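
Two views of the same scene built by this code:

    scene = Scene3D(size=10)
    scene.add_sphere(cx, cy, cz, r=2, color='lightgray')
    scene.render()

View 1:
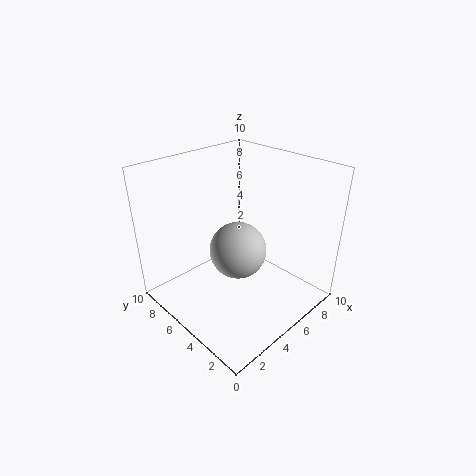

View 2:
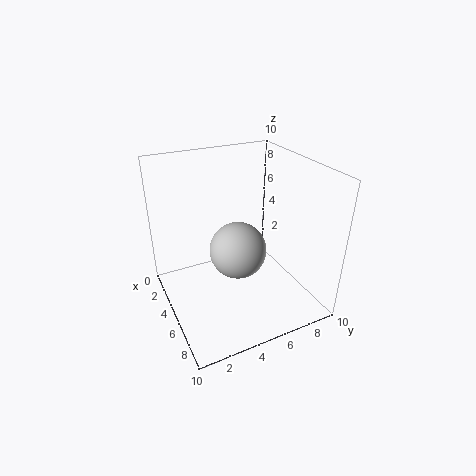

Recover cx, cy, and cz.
cx = 5
cy = 5
cz = 4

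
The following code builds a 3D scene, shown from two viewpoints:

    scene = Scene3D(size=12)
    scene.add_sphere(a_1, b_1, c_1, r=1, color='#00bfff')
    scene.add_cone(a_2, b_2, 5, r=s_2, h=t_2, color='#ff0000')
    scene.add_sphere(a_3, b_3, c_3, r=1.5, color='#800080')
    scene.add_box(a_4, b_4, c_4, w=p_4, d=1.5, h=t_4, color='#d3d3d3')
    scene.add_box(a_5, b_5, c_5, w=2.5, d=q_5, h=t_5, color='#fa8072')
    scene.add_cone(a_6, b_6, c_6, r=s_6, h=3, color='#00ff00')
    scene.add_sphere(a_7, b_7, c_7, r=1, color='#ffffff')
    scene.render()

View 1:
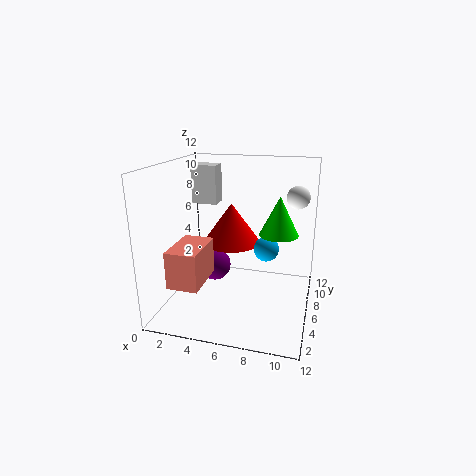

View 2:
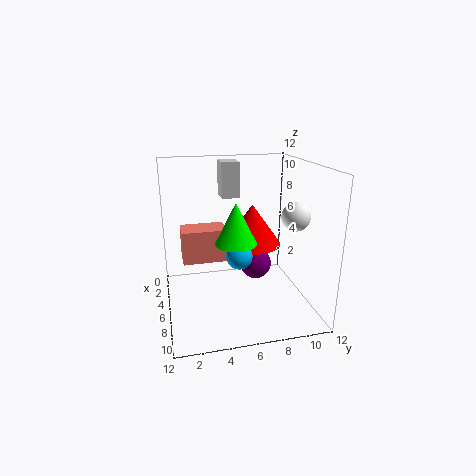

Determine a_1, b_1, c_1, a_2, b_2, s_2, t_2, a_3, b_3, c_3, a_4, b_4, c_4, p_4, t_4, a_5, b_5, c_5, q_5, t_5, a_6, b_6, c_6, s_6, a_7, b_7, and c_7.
a_1 = 8.5, b_1 = 5.5, c_1 = 5.5, a_2 = 5, b_2 = 7.5, s_2 = 2.5, t_2 = 3.5, a_3 = 3, b_3 = 8.5, c_3 = 2, a_4 = 2.5, b_4 = 5, c_4 = 9, p_4 = 2, t_4 = 3, a_5 = 1.5, b_5 = 1.5, c_5 = 3, q_5 = 4, t_5 = 3, a_6 = 9.5, b_6 = 5, c_6 = 7, s_6 = 1.5, a_7 = 10.5, b_7 = 9, c_7 = 9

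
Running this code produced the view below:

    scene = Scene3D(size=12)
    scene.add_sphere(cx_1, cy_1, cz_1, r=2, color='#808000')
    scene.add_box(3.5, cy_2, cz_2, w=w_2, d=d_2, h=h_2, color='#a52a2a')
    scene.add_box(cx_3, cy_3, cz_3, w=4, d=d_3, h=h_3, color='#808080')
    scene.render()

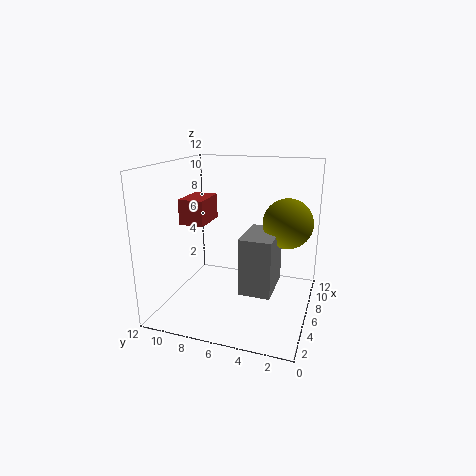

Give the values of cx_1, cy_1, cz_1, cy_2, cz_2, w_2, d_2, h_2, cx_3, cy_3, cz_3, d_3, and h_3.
cx_1 = 6.5; cy_1 = 2; cz_1 = 7.5; cy_2 = 8; cz_2 = 7.5; w_2 = 3; d_2 = 2; h_2 = 2; cx_3 = 3; cy_3 = 2.5; cz_3 = 2.5; d_3 = 2.5; h_3 = 4.5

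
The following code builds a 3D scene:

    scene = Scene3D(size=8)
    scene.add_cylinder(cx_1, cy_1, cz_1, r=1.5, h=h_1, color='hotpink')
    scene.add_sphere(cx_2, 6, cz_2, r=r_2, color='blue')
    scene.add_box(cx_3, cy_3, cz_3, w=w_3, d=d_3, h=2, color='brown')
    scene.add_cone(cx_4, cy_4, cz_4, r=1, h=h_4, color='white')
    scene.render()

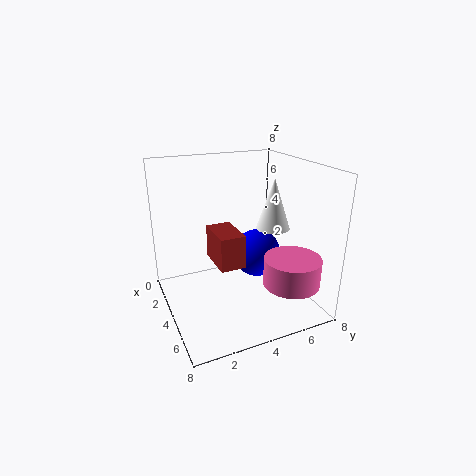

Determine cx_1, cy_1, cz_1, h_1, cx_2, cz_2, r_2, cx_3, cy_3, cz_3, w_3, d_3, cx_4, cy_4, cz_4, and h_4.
cx_1 = 6.5
cy_1 = 6
cz_1 = 2
h_1 = 1.5
cx_2 = 2.5
cz_2 = 2
r_2 = 1.5
cx_3 = 1.5
cy_3 = 3
cz_3 = 2
w_3 = 2.5
d_3 = 1.5
cx_4 = 3.5
cy_4 = 6.5
cz_4 = 4
h_4 = 3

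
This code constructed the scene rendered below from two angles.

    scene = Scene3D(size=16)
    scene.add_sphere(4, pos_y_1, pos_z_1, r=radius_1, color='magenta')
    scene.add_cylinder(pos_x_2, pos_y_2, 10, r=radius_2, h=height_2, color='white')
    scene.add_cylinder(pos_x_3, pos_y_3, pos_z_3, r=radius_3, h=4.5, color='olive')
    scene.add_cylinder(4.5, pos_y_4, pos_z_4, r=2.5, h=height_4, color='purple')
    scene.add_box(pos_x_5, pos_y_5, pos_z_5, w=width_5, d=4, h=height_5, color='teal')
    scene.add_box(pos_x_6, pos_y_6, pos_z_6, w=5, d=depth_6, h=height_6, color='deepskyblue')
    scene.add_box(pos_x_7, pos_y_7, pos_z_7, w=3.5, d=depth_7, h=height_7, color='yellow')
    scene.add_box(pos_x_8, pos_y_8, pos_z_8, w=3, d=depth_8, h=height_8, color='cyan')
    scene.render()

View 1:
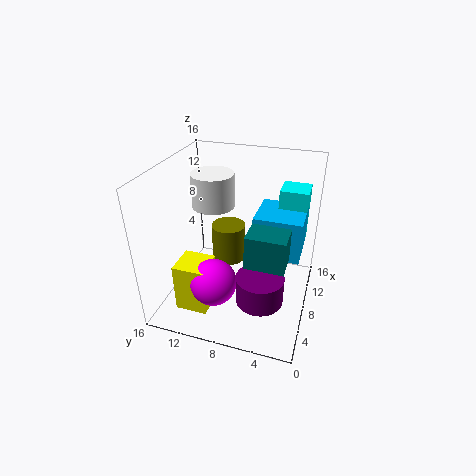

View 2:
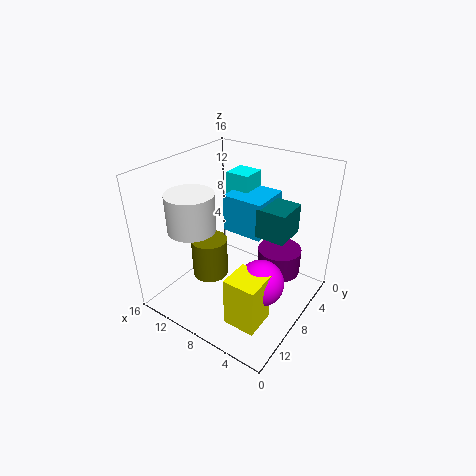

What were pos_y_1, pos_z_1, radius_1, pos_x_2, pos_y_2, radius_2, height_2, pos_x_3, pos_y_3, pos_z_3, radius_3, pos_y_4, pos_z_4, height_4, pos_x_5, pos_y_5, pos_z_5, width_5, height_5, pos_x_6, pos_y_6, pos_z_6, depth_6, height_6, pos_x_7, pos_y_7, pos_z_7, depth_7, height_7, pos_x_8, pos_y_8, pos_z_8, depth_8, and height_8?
pos_y_1 = 9.5; pos_z_1 = 4.5; radius_1 = 2.5; pos_x_2 = 11; pos_y_2 = 12; radius_2 = 2.5; height_2 = 4; pos_x_3 = 10.5; pos_y_3 = 10; pos_z_3 = 3.5; radius_3 = 2; pos_y_4 = 4.5; pos_z_4 = 3; height_4 = 3; pos_x_5 = 3.5; pos_y_5 = 2; pos_z_5 = 7.5; width_5 = 3.5; height_5 = 3.5; pos_x_6 = 6.5; pos_y_6 = 1; pos_z_6 = 7; depth_6 = 5; height_6 = 4.5; pos_x_7 = 2.5; pos_y_7 = 10; pos_z_7 = 1; depth_7 = 3.5; height_7 = 5.5; pos_x_8 = 9.5; pos_y_8 = 1; pos_z_8 = 7; depth_8 = 3; height_8 = 6.5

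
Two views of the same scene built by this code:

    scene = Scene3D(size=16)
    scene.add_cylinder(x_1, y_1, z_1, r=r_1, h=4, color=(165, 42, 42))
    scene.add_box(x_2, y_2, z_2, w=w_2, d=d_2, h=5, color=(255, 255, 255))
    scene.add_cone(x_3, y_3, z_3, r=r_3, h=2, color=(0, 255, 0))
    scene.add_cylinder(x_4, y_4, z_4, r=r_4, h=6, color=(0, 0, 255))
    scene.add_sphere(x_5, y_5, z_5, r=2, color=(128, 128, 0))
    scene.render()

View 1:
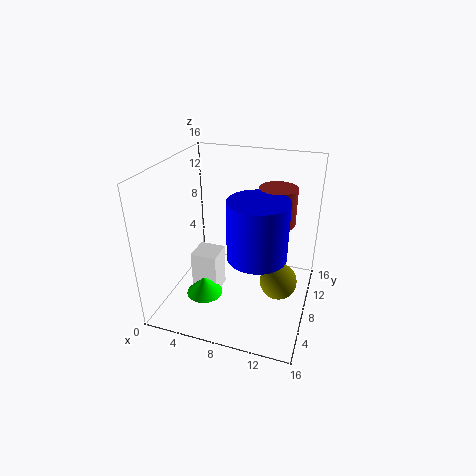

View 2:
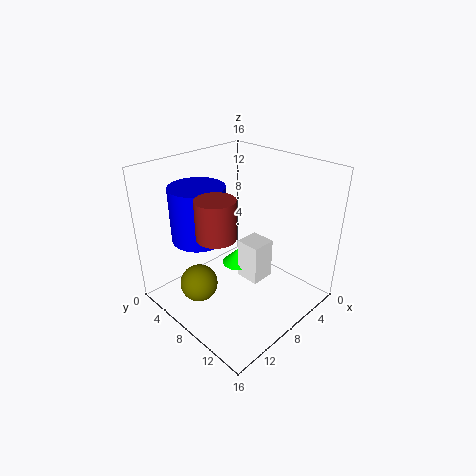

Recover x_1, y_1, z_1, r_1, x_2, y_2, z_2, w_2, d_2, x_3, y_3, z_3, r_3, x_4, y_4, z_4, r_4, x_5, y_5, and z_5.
x_1 = 12; y_1 = 9; z_1 = 10; r_1 = 2; x_2 = 3; y_2 = 6; z_2 = 1; w_2 = 3; d_2 = 3; x_3 = 5; y_3 = 5; z_3 = 2; r_3 = 2; x_4 = 11; y_4 = 5; z_4 = 8; r_4 = 3; x_5 = 13; y_5 = 7; z_5 = 4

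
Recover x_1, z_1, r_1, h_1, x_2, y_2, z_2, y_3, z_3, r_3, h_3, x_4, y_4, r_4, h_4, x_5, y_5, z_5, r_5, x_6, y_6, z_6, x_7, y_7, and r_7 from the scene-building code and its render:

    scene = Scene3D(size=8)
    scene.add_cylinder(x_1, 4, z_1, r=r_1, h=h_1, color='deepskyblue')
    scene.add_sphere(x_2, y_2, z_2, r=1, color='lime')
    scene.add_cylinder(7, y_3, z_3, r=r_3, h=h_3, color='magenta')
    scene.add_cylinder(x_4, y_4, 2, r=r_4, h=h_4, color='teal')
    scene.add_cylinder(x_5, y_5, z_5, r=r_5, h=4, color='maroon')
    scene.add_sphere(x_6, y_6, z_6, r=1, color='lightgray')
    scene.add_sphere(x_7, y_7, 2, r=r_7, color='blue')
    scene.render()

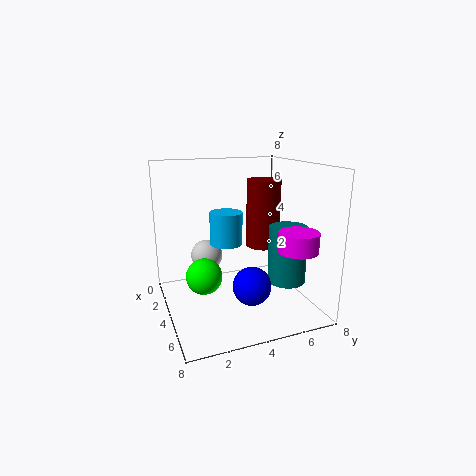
x_1 = 2; z_1 = 3; r_1 = 1; h_1 = 2; x_2 = 4; y_2 = 2; z_2 = 2; y_3 = 6; z_3 = 4; r_3 = 1; h_3 = 1; x_4 = 6; y_4 = 6; r_4 = 1; h_4 = 3; x_5 = 3; y_5 = 6; z_5 = 3; r_5 = 1; x_6 = 1; y_6 = 3; z_6 = 2; x_7 = 6; y_7 = 4; r_7 = 1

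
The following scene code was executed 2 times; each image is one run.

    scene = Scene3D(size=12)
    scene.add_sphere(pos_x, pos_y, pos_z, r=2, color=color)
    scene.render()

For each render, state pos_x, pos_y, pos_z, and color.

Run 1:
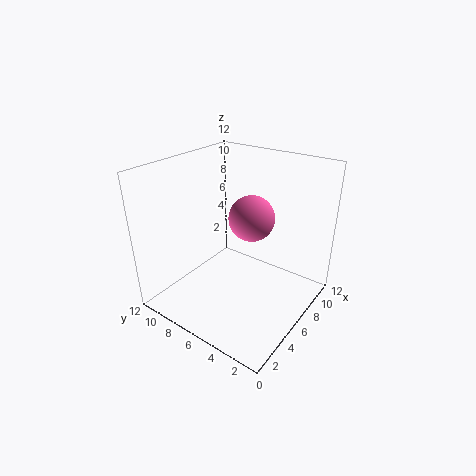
pos_x = 8, pos_y = 6, pos_z = 7, color = 'hotpink'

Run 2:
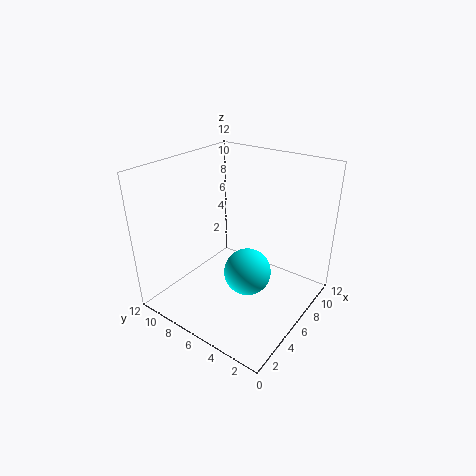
pos_x = 6, pos_y = 5, pos_z = 3, color = 'cyan'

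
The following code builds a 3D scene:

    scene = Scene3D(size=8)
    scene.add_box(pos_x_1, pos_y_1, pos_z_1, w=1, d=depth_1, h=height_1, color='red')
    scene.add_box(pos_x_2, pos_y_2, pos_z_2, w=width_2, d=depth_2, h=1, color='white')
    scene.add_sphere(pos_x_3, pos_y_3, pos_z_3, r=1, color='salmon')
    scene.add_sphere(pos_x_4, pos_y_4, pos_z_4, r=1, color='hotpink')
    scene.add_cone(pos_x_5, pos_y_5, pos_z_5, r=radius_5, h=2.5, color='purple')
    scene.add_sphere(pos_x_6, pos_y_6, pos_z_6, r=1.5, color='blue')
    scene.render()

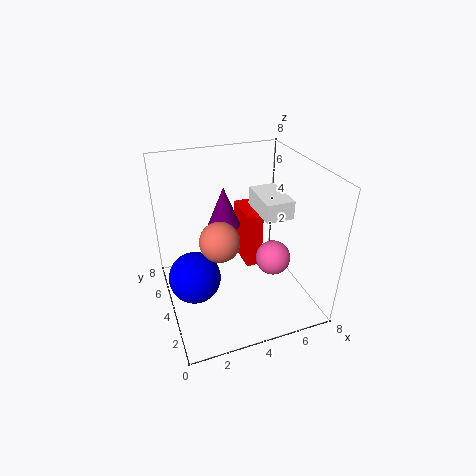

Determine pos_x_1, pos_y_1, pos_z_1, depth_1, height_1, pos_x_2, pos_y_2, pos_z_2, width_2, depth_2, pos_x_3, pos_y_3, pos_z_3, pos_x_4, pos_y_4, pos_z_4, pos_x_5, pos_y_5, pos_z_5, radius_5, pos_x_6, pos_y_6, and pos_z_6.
pos_x_1 = 5, pos_y_1 = 5, pos_z_1 = 1, depth_1 = 2.5, height_1 = 3.5, pos_x_2 = 5, pos_y_2 = 2.5, pos_z_2 = 5.5, width_2 = 1.5, depth_2 = 2.5, pos_x_3 = 2.5, pos_y_3 = 2.5, pos_z_3 = 5, pos_x_4 = 6, pos_y_4 = 3.5, pos_z_4 = 2.5, pos_x_5 = 4, pos_y_5 = 6.5, pos_z_5 = 3.5, radius_5 = 1, pos_x_6 = 1.5, pos_y_6 = 4.5, pos_z_6 = 1.5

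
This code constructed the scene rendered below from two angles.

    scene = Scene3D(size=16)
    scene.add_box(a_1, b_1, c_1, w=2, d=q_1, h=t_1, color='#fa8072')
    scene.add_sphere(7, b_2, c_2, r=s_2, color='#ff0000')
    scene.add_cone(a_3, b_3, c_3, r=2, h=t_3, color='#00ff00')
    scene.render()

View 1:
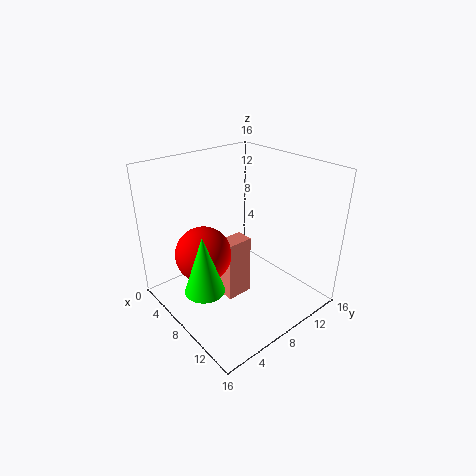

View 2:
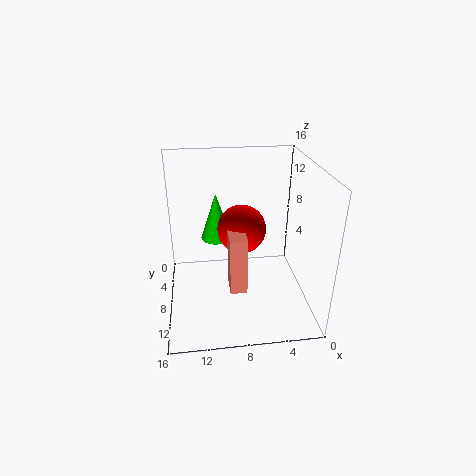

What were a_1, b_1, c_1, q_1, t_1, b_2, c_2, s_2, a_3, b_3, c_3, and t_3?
a_1 = 7, b_1 = 6, c_1 = 1, q_1 = 3, t_1 = 7, b_2 = 4, c_2 = 7, s_2 = 3, a_3 = 10, b_3 = 2, c_3 = 5, t_3 = 6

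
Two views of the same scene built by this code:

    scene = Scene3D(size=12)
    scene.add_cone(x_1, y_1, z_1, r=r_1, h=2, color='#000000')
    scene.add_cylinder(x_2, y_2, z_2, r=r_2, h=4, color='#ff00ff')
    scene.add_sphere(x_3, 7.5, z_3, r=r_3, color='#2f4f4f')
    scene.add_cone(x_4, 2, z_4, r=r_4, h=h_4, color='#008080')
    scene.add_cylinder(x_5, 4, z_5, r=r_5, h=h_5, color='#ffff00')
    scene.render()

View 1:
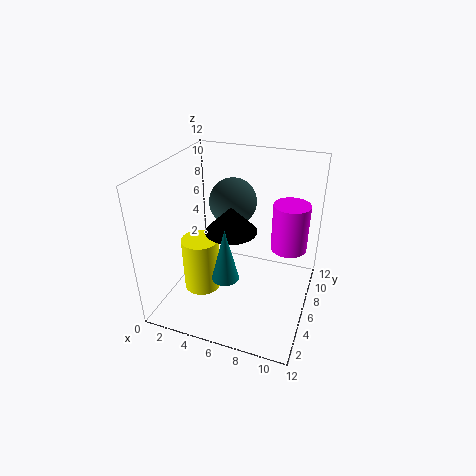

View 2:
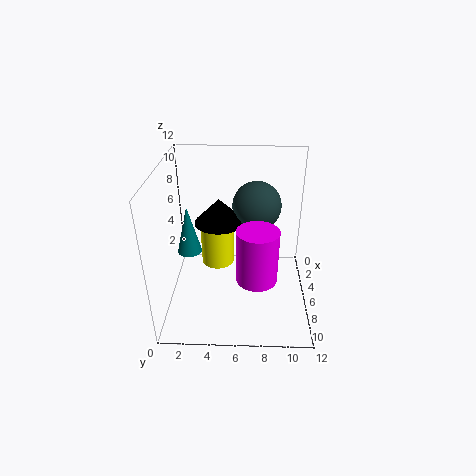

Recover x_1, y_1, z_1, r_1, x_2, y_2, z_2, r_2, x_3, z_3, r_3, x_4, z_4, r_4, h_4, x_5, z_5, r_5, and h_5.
x_1 = 6, y_1 = 4.5, z_1 = 7.5, r_1 = 2, x_2 = 10, y_2 = 7.5, z_2 = 5, r_2 = 1.5, x_3 = 5, z_3 = 8.5, r_3 = 2, x_4 = 6.5, z_4 = 5, r_4 = 1, h_4 = 4, x_5 = 3.5, z_5 = 2, r_5 = 1.5, h_5 = 4.5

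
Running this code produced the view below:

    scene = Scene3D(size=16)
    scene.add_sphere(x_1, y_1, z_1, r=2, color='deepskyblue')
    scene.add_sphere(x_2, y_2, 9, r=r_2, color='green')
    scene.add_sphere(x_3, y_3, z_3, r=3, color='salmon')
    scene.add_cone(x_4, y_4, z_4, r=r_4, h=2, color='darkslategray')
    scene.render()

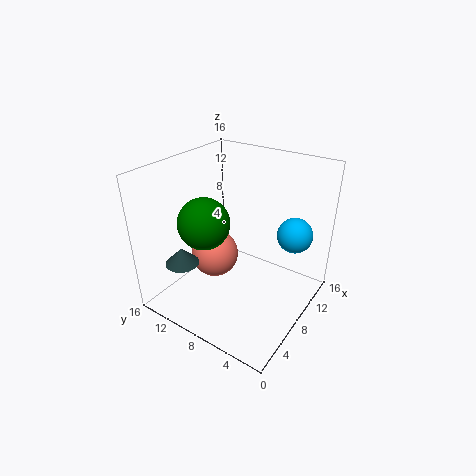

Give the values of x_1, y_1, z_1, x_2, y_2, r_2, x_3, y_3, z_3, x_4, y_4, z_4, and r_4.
x_1 = 12, y_1 = 3, z_1 = 8, x_2 = 7, y_2 = 12, r_2 = 3, x_3 = 10, y_3 = 13, z_3 = 3, x_4 = 5, y_4 = 14, z_4 = 4, r_4 = 2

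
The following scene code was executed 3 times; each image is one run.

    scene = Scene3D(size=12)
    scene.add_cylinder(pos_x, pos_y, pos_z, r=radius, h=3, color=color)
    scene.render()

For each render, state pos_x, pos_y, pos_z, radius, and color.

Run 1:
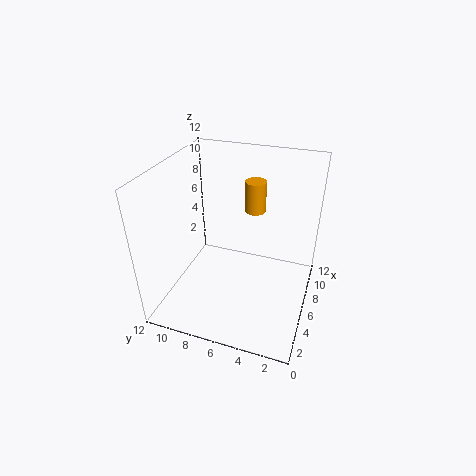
pos_x = 11; pos_y = 6; pos_z = 6; radius = 1; color = 'orange'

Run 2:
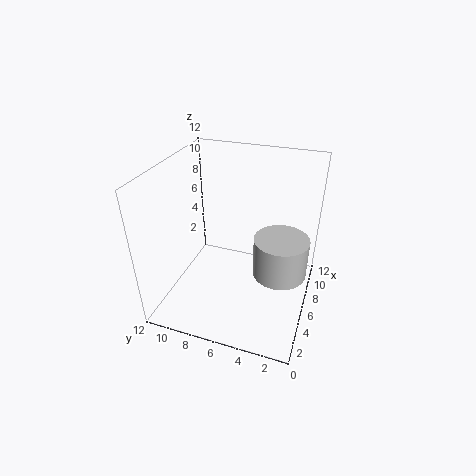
pos_x = 4; pos_y = 2; pos_z = 5; radius = 2; color = 'lightgray'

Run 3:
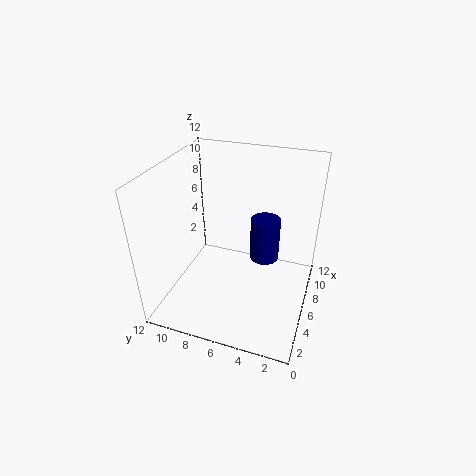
pos_x = 3; pos_y = 3; pos_z = 7; radius = 1; color = 'navy'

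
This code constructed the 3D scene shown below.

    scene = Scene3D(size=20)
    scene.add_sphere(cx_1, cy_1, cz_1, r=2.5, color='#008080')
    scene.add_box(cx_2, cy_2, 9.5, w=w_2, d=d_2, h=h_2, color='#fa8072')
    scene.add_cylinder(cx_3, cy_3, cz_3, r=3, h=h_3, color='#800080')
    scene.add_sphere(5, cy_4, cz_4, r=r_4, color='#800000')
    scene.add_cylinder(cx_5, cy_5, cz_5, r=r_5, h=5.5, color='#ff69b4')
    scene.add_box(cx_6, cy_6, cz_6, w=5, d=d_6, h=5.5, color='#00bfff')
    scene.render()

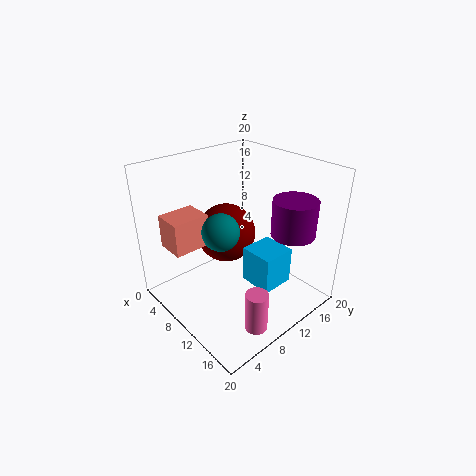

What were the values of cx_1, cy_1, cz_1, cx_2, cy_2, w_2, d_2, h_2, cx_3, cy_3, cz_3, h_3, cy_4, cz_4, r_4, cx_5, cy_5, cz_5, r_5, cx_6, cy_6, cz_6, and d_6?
cx_1 = 10; cy_1 = 7; cz_1 = 12; cx_2 = 4; cy_2 = 1.5; w_2 = 4; d_2 = 5; h_2 = 4.5; cx_3 = 15.5; cy_3 = 15; cz_3 = 11; h_3 = 5; cy_4 = 12; cz_4 = 8; r_4 = 4.5; cx_5 = 17; cy_5 = 7; cz_5 = 0.5; r_5 = 1.5; cx_6 = 9.5; cy_6 = 11.5; cz_6 = 2; d_6 = 5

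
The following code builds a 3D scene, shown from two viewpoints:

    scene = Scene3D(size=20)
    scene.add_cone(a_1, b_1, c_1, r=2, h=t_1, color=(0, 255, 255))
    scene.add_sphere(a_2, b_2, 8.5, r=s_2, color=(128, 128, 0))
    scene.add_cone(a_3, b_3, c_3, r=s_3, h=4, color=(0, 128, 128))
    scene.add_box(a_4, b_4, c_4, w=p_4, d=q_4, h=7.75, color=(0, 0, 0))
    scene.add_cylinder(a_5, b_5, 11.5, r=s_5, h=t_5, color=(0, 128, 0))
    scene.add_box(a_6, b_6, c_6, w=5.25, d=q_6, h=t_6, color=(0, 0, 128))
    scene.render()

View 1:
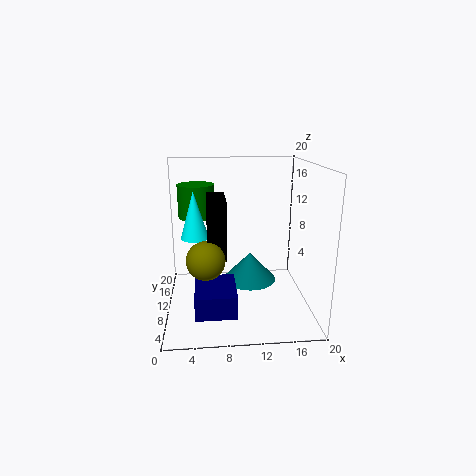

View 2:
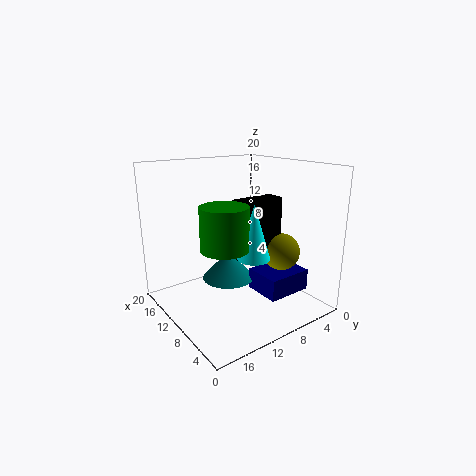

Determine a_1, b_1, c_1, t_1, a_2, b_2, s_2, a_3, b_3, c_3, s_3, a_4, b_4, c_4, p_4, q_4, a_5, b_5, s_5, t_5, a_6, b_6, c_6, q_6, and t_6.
a_1 = 4; b_1 = 12; c_1 = 9.5; t_1 = 6.75; a_2 = 5.5; b_2 = 6; s_2 = 2.5; a_3 = 11.75; b_3 = 10.5; c_3 = 3.5; s_3 = 3.75; a_4 = 5.75; b_4 = 6; c_4 = 8.25; p_4 = 2.5; q_4 = 6.25; a_5 = 4.25; b_5 = 16; s_5 = 2.75; t_5 = 5; a_6 = 4; b_6 = 2; c_6 = 2.25; q_6 = 6.5; t_6 = 3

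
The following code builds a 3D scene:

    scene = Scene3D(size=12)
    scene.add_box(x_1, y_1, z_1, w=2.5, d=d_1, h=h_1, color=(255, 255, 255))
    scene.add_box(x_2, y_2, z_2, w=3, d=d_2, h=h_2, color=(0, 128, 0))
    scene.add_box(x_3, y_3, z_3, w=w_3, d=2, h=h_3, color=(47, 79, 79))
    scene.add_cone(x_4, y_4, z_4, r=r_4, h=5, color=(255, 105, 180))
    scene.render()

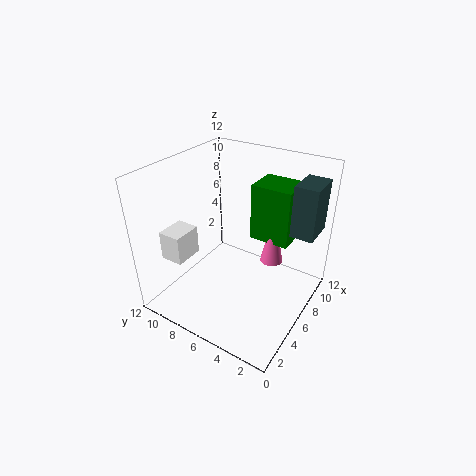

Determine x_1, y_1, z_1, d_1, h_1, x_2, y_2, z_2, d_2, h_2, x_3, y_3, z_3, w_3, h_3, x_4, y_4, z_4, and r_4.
x_1 = 2.5; y_1 = 9.5; z_1 = 4; d_1 = 2; h_1 = 2.5; x_2 = 8; y_2 = 2.5; z_2 = 5; d_2 = 3.5; h_2 = 5; x_3 = 8.5; y_3 = 0.5; z_3 = 6; w_3 = 3; h_3 = 4.5; x_4 = 8.5; y_4 = 4; z_4 = 3; r_4 = 1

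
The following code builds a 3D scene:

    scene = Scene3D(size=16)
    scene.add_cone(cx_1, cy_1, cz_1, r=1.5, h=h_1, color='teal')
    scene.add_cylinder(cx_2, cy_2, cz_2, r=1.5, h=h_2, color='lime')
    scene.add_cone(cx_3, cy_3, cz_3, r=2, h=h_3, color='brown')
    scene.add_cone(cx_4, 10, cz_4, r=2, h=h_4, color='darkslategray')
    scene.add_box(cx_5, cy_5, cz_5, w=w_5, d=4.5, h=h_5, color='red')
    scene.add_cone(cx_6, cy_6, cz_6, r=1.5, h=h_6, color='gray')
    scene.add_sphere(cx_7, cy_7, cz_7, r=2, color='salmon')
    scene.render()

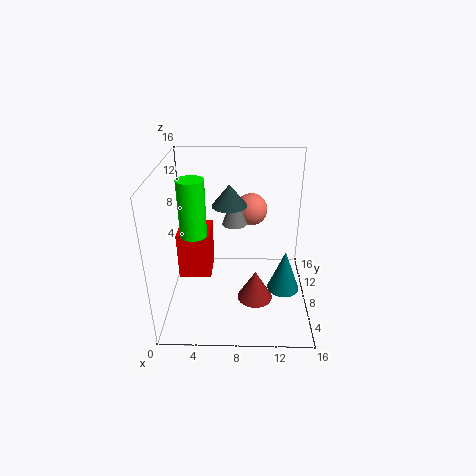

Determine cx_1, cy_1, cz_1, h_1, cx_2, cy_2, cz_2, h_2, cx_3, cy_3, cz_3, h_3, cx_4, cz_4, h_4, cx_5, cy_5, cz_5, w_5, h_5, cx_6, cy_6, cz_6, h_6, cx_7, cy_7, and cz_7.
cx_1 = 12.5, cy_1 = 2, cz_1 = 6, h_1 = 4, cx_2 = 3, cy_2 = 8.5, cz_2 = 8, h_2 = 6.5, cx_3 = 10, cy_3 = 6.5, cz_3 = 1, h_3 = 3.5, cx_4 = 7, cz_4 = 11, h_4 = 2.5, cx_5 = 0.5, cy_5 = 10, cz_5 = 1, w_5 = 4, h_5 = 6, cx_6 = 7.5, cy_6 = 11.5, cz_6 = 8, h_6 = 4, cx_7 = 9.5, cy_7 = 13.5, cz_7 = 9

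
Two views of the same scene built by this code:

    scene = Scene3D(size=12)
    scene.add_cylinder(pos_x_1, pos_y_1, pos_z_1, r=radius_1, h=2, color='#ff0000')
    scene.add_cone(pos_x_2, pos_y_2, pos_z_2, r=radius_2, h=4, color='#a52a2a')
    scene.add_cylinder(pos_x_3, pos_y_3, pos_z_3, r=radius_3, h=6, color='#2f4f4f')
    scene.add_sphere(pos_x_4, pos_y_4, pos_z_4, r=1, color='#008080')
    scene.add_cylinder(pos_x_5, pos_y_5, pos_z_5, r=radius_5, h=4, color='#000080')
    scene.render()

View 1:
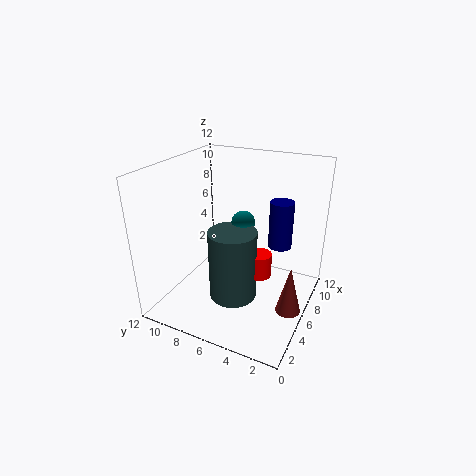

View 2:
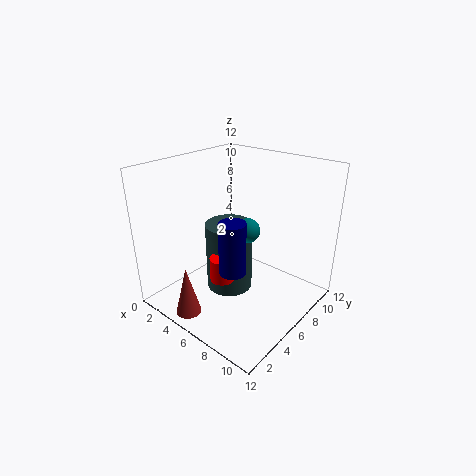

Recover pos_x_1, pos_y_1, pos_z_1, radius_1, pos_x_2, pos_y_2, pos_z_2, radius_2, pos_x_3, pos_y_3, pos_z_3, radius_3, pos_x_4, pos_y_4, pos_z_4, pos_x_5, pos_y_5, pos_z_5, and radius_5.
pos_x_1 = 6, pos_y_1 = 4, pos_z_1 = 3, radius_1 = 1, pos_x_2 = 5, pos_y_2 = 1, pos_z_2 = 1, radius_2 = 1, pos_x_3 = 5, pos_y_3 = 6, pos_z_3 = 1, radius_3 = 2, pos_x_4 = 7, pos_y_4 = 6, pos_z_4 = 7, pos_x_5 = 8, pos_y_5 = 3, pos_z_5 = 5, radius_5 = 1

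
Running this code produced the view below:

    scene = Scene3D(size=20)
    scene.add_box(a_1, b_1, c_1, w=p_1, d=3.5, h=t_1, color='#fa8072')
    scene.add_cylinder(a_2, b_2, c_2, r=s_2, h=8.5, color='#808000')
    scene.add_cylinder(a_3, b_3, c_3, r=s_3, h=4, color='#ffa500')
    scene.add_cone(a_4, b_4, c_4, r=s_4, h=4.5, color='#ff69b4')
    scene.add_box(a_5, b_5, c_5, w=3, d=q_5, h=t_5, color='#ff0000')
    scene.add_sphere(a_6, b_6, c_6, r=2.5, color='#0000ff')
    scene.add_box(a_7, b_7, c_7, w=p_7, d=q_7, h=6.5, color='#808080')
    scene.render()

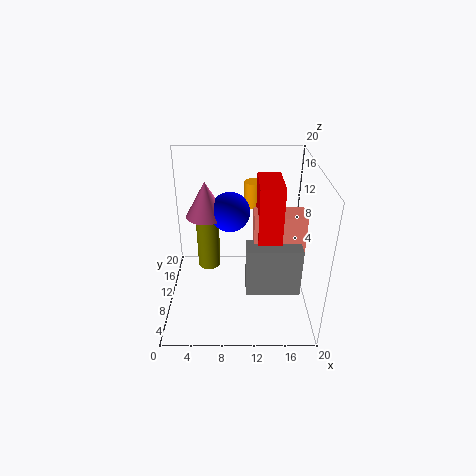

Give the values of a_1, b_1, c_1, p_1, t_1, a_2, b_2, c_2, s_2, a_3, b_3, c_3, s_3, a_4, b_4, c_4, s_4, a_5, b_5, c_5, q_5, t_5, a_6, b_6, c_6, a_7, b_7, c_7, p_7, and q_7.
a_1 = 12
b_1 = 6
c_1 = 10
p_1 = 6.5
t_1 = 5
a_2 = 6
b_2 = 9
c_2 = 6.5
s_2 = 1.5
a_3 = 12.5
b_3 = 18.5
c_3 = 11
s_3 = 1.5
a_4 = 6
b_4 = 8
c_4 = 14.5
s_4 = 2.5
a_5 = 12.5
b_5 = 5.5
c_5 = 11
q_5 = 6
t_5 = 8
a_6 = 9
b_6 = 8
c_6 = 15
a_7 = 11
b_7 = 4
c_7 = 5
p_7 = 7
q_7 = 3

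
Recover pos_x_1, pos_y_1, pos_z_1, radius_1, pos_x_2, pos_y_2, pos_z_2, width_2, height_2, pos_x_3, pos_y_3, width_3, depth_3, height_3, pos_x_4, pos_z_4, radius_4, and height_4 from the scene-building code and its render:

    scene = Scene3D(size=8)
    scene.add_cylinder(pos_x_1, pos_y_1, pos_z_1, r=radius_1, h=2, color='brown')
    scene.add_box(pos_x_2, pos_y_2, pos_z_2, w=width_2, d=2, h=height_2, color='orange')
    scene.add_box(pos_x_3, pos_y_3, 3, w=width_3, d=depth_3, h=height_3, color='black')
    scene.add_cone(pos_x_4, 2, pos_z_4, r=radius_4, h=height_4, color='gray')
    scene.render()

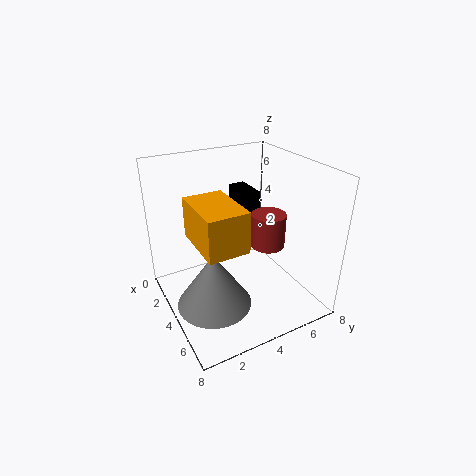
pos_x_1 = 4; pos_y_1 = 6; pos_z_1 = 3; radius_1 = 1; pos_x_2 = 4; pos_y_2 = 1; pos_z_2 = 5; width_2 = 3; height_2 = 2; pos_x_3 = 1; pos_y_3 = 5; width_3 = 2; depth_3 = 1; height_3 = 3; pos_x_4 = 5; pos_z_4 = 1; radius_4 = 2; height_4 = 3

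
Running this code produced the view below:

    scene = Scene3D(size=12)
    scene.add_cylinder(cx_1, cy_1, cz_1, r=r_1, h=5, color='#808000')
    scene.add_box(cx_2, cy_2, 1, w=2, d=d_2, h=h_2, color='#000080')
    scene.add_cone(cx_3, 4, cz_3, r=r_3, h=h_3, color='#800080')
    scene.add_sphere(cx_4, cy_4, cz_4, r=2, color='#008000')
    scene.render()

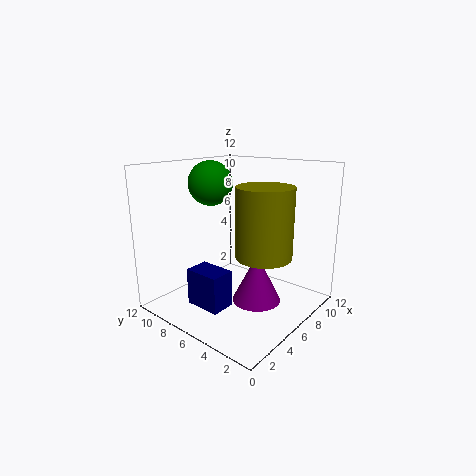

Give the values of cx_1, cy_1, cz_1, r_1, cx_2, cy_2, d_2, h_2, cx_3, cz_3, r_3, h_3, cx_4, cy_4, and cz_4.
cx_1 = 4; cy_1 = 2; cz_1 = 6; r_1 = 2; cx_2 = 2; cy_2 = 5; d_2 = 3; h_2 = 3; cx_3 = 6; cz_3 = 1; r_3 = 2; h_3 = 4; cx_4 = 7; cy_4 = 10; cz_4 = 10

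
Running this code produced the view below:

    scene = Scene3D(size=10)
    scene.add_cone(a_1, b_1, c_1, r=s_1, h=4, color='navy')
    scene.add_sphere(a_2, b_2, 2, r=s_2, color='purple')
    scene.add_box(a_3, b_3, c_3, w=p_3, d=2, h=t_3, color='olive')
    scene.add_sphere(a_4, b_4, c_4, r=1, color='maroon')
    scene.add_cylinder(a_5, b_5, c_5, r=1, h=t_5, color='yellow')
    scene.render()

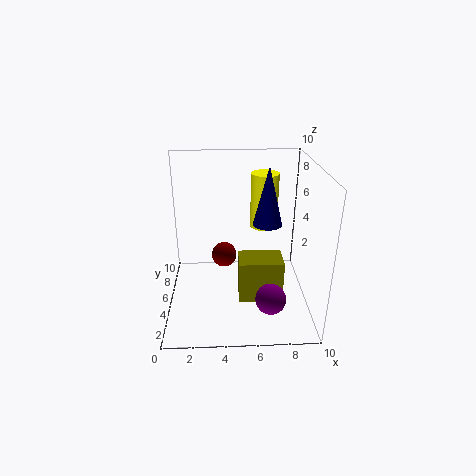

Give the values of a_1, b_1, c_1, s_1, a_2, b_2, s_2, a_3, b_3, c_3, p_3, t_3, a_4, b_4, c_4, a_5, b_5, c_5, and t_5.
a_1 = 7; b_1 = 5; c_1 = 6; s_1 = 1; a_2 = 7; b_2 = 2; s_2 = 1; a_3 = 5; b_3 = 3; c_3 = 1; p_3 = 3; t_3 = 3; a_4 = 4; b_4 = 8; c_4 = 2; a_5 = 7; b_5 = 7; c_5 = 5; t_5 = 4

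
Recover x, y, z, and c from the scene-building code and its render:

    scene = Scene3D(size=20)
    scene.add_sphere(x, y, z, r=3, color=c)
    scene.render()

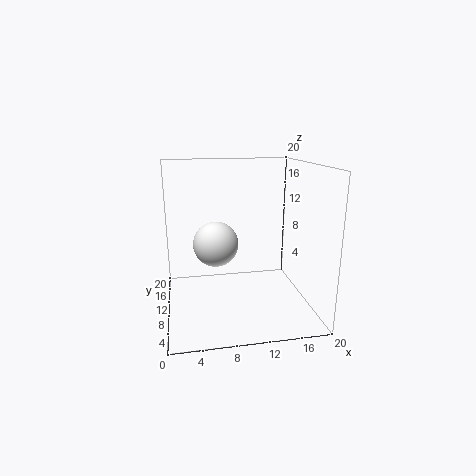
x = 6.75, y = 8.75, z = 9.75, c = 'white'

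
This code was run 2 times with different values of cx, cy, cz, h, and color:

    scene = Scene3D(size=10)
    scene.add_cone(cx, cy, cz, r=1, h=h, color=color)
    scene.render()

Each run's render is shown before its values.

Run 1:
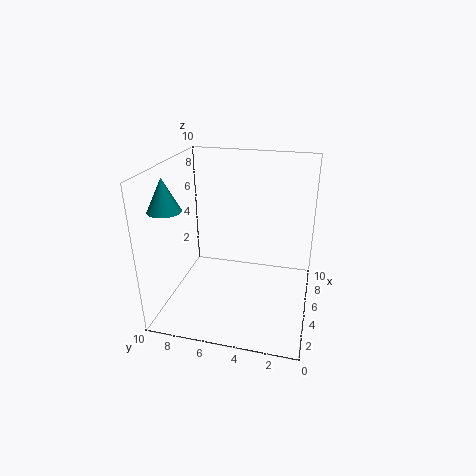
cx = 1.5
cy = 8.5
cz = 8
h = 2
color = 'teal'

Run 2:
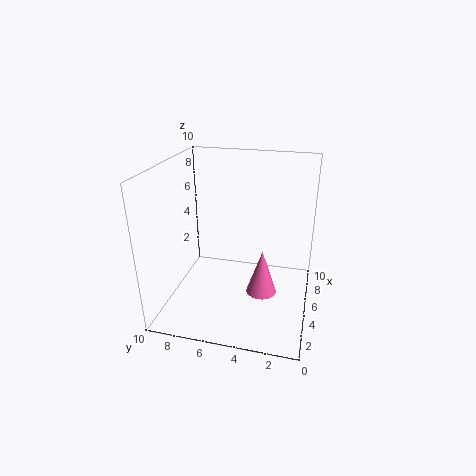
cx = 3.5
cy = 3
cz = 2
h = 3
color = 'hotpink'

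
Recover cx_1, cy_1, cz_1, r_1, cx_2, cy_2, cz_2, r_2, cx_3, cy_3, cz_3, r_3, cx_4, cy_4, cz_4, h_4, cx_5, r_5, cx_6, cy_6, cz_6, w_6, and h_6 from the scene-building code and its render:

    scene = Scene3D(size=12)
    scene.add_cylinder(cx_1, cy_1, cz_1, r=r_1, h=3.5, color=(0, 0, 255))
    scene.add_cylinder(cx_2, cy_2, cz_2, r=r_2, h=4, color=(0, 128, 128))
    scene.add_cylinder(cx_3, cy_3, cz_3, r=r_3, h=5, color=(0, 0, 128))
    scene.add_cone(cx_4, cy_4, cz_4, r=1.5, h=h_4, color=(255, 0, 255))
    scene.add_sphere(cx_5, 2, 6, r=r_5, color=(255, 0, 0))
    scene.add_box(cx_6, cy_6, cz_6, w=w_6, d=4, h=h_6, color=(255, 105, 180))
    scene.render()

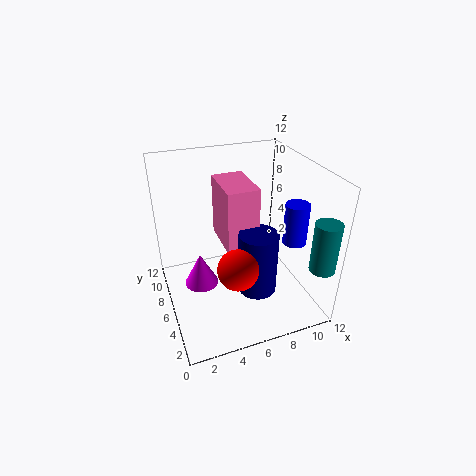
cx_1 = 10.5, cy_1 = 4.5, cz_1 = 5.5, r_1 = 1, cx_2 = 11, cy_2 = 1, cz_2 = 5, r_2 = 1, cx_3 = 6.5, cy_3 = 3, cz_3 = 3, r_3 = 1.5, cx_4 = 3, cy_4 = 7.5, cz_4 = 1, h_4 = 3, cx_5 = 4.5, r_5 = 1.5, cx_6 = 4.5, cy_6 = 4, cz_6 = 6, w_6 = 2.5, h_6 = 5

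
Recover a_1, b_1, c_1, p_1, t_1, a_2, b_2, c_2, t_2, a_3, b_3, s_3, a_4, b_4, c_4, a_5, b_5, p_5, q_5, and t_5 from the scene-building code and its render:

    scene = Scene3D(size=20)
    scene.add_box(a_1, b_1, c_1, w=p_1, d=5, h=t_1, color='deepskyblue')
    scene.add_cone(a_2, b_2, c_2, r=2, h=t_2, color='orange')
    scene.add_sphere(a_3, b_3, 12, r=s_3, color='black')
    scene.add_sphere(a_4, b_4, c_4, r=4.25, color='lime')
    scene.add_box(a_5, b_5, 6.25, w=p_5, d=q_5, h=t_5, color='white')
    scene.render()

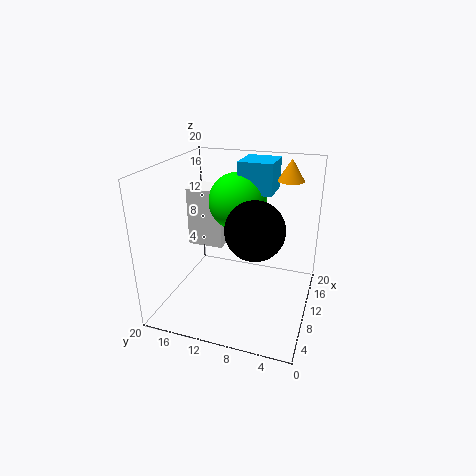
a_1 = 13.25, b_1 = 6.25, c_1 = 15.25, p_1 = 5.5, t_1 = 4.5, a_2 = 17.75, b_2 = 4.5, c_2 = 16.5, t_2 = 3.25, a_3 = 8.75, b_3 = 7.25, s_3 = 4, a_4 = 14.25, b_4 = 11.5, c_4 = 13.75, a_5 = 13, b_5 = 13.75, p_5 = 4.5, q_5 = 5.5, t_5 = 9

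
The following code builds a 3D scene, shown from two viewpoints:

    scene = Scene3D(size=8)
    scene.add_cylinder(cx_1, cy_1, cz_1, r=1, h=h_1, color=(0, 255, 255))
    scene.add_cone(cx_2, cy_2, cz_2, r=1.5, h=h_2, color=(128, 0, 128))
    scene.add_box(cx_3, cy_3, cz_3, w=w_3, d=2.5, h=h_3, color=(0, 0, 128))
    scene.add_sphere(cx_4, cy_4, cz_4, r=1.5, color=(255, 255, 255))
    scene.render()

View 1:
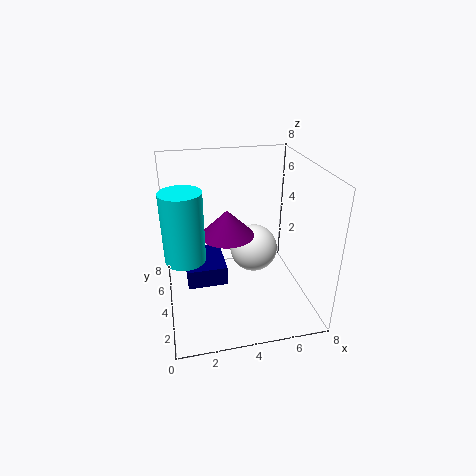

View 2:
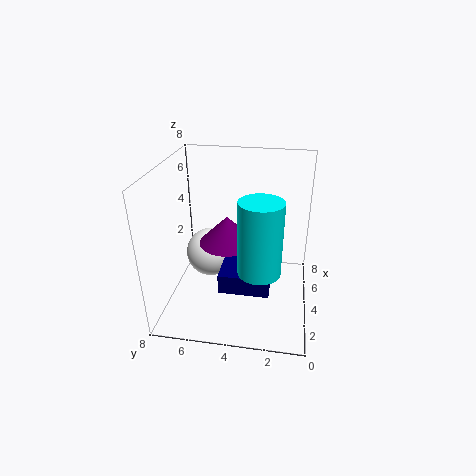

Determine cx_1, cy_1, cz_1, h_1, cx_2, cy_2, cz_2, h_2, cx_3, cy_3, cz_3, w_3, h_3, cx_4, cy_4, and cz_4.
cx_1 = 1
cy_1 = 2.5
cz_1 = 4
h_1 = 3.5
cx_2 = 3.5
cy_2 = 4.5
cz_2 = 4
h_2 = 1.5
cx_3 = 1
cy_3 = 2
cz_3 = 2.5
w_3 = 2
h_3 = 1
cx_4 = 5.5
cy_4 = 6
cz_4 = 2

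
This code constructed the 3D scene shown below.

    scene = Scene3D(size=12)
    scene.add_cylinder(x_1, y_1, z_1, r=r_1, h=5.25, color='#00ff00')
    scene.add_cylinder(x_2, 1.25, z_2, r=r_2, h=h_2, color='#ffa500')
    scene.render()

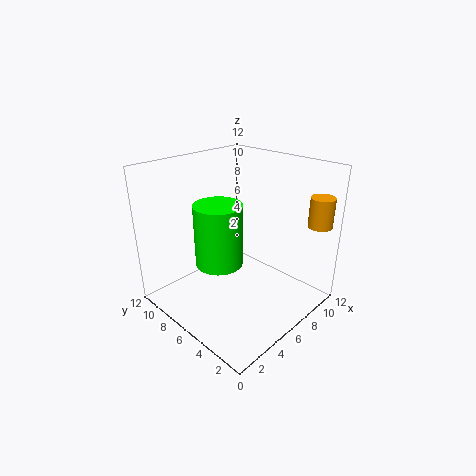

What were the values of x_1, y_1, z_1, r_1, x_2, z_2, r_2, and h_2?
x_1 = 4.75
y_1 = 7
z_1 = 3.75
r_1 = 2
x_2 = 10.75
z_2 = 7
r_2 = 1
h_2 = 2.5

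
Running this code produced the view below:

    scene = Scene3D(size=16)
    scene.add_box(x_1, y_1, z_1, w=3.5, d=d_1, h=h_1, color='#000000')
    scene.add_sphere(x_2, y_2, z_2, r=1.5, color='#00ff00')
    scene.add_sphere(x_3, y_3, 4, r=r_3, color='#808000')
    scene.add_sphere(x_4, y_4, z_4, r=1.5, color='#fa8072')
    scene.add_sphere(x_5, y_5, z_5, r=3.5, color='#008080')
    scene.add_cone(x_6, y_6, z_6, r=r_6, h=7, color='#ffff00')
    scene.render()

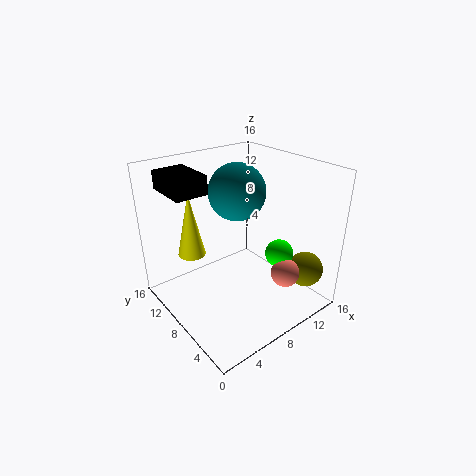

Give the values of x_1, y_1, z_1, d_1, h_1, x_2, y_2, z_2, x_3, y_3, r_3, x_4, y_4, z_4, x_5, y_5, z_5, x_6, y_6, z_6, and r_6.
x_1 = 1.5, y_1 = 9, z_1 = 13.5, d_1 = 5, h_1 = 2, x_2 = 10.5, y_2 = 4, z_2 = 7, x_3 = 14, y_3 = 3, r_3 = 2, x_4 = 10, y_4 = 2.5, z_4 = 5.5, x_5 = 11, y_5 = 12, z_5 = 11.5, x_6 = 3.5, y_6 = 10.5, z_6 = 6.5, r_6 = 1.5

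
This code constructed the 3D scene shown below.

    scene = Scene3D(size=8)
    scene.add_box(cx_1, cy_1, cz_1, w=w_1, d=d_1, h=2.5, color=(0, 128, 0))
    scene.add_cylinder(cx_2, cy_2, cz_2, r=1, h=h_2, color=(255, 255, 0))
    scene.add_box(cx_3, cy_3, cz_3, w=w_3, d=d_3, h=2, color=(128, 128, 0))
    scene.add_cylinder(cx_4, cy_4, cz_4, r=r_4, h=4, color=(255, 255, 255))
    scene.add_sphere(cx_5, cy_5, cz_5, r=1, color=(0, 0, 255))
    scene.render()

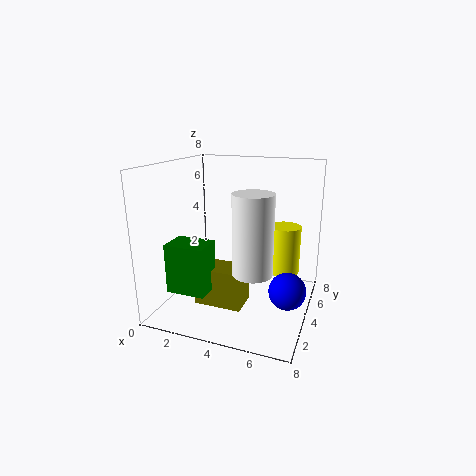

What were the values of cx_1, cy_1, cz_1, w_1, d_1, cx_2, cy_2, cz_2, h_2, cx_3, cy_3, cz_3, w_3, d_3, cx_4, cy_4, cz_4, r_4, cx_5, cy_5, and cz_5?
cx_1 = 1.5; cy_1 = 0.5; cz_1 = 2; w_1 = 2; d_1 = 1.5; cx_2 = 6; cy_2 = 7; cz_2 = 1; h_2 = 3; cx_3 = 2.5; cy_3 = 1.5; cz_3 = 1; w_3 = 2.5; d_3 = 1.5; cx_4 = 5.5; cy_4 = 2; cz_4 = 3; r_4 = 1; cx_5 = 7; cy_5 = 3.5; cz_5 = 1.5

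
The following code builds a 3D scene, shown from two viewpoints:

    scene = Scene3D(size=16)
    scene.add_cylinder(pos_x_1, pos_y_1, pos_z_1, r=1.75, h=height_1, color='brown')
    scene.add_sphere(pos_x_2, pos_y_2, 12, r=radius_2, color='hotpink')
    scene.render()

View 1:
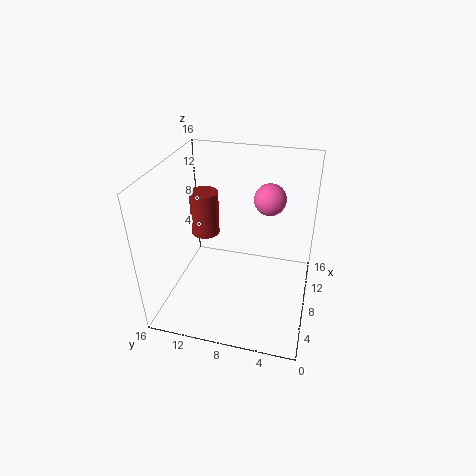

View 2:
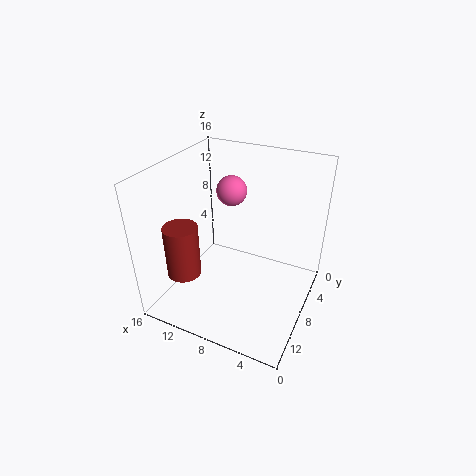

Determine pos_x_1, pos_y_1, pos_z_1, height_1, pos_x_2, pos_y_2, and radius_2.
pos_x_1 = 11.75
pos_y_1 = 13.25
pos_z_1 = 5.75
height_1 = 5.5
pos_x_2 = 10.25
pos_y_2 = 5
radius_2 = 1.75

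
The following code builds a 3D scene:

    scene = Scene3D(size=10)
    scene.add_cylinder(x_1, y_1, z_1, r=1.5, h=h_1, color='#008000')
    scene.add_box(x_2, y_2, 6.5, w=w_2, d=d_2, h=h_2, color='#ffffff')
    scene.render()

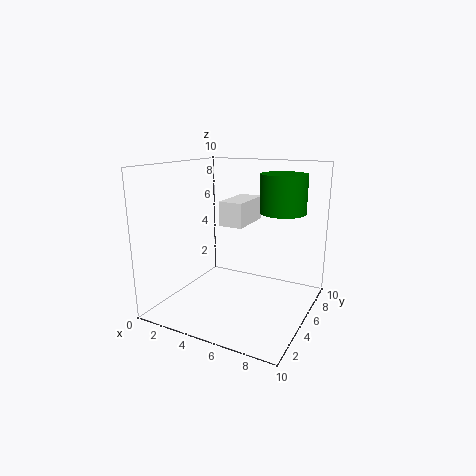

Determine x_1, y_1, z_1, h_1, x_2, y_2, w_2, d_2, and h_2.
x_1 = 8
y_1 = 5.5
z_1 = 7
h_1 = 2.5
x_2 = 5
y_2 = 2.5
w_2 = 1.5
d_2 = 3
h_2 = 1.5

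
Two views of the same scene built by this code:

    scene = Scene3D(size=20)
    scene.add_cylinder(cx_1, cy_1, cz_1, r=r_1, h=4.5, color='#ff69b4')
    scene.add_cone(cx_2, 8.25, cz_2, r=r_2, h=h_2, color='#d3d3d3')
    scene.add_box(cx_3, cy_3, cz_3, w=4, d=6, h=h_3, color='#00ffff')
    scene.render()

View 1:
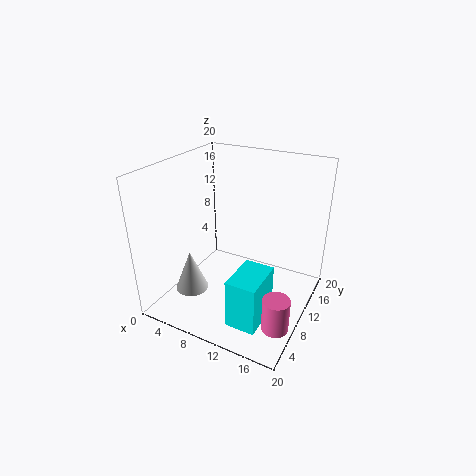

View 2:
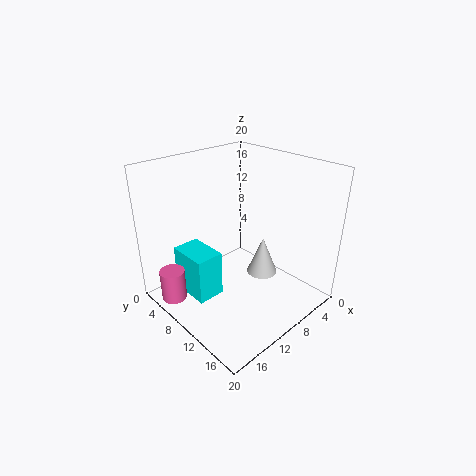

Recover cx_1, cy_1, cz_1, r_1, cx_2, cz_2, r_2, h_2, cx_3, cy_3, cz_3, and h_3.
cx_1 = 18; cy_1 = 5; cz_1 = 1.25; r_1 = 1.75; cx_2 = 2.75; cz_2 = 0.25; r_2 = 2.5; h_2 = 6.25; cx_3 = 12; cy_3 = 2.75; cz_3 = 1; h_3 = 6.75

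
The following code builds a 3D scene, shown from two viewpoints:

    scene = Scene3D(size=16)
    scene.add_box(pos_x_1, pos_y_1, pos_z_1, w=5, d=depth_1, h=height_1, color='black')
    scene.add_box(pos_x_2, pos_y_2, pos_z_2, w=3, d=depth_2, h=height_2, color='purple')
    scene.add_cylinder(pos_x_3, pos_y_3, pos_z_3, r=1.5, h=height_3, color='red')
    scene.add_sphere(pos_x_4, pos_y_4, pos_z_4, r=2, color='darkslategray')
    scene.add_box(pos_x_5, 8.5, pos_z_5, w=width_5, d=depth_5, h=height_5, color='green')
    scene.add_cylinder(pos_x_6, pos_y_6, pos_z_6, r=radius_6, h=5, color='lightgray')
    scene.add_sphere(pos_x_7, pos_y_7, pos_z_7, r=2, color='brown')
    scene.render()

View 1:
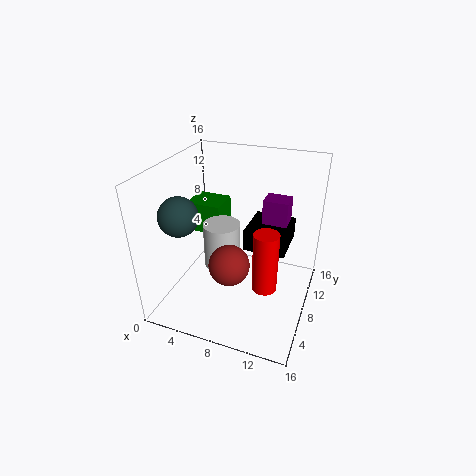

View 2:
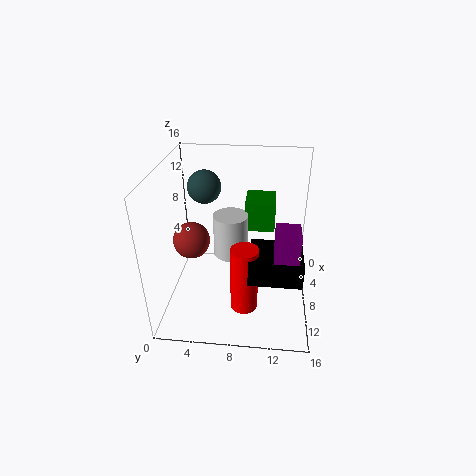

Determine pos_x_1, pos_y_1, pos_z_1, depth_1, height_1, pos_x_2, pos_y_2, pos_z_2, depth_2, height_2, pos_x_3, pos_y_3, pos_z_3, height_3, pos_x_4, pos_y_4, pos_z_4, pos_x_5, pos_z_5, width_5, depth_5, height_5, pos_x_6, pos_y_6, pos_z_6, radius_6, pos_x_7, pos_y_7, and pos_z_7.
pos_x_1 = 8
pos_y_1 = 9.5
pos_z_1 = 5.5
depth_1 = 5.5
height_1 = 2.5
pos_x_2 = 9.5
pos_y_2 = 12
pos_z_2 = 7
depth_2 = 2.5
height_2 = 4
pos_x_3 = 11
pos_y_3 = 9
pos_z_3 = 1
height_3 = 7.5
pos_x_4 = 3.5
pos_y_4 = 3.5
pos_z_4 = 12
pos_x_5 = 1.5
pos_z_5 = 7.5
width_5 = 4
depth_5 = 3.5
height_5 = 3.5
pos_x_6 = 6.5
pos_y_6 = 7
pos_z_6 = 5
radius_6 = 2
pos_x_7 = 9
pos_y_7 = 3
pos_z_7 = 8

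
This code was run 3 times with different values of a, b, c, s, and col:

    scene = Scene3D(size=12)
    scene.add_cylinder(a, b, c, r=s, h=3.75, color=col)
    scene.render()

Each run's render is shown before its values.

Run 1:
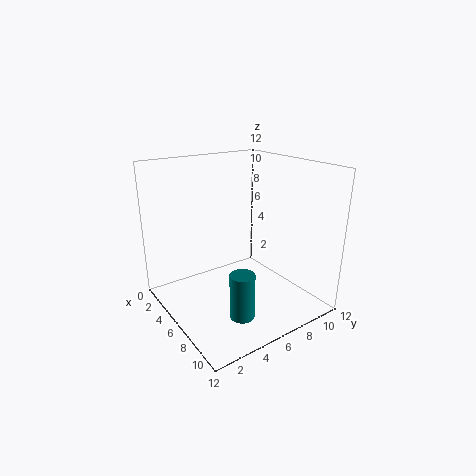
a = 8.75; b = 4.5; c = 0.5; s = 1; col = 'teal'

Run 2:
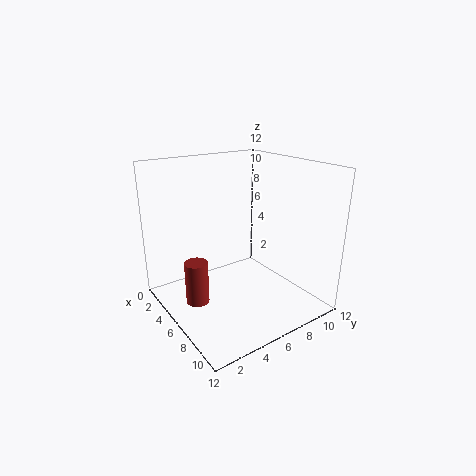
a = 4.5; b = 2.75; c = 0.25; s = 1; col = 'brown'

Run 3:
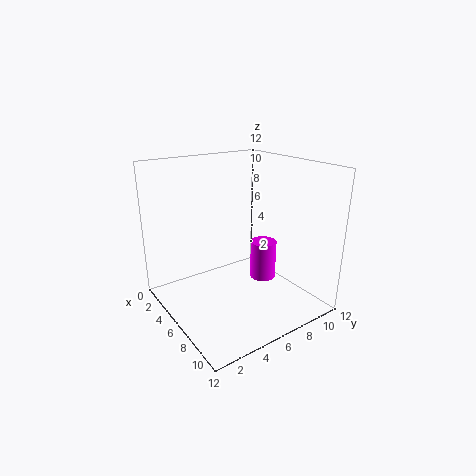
a = 4.25; b = 10.25; c = 0.25; s = 1.25; col = 'magenta'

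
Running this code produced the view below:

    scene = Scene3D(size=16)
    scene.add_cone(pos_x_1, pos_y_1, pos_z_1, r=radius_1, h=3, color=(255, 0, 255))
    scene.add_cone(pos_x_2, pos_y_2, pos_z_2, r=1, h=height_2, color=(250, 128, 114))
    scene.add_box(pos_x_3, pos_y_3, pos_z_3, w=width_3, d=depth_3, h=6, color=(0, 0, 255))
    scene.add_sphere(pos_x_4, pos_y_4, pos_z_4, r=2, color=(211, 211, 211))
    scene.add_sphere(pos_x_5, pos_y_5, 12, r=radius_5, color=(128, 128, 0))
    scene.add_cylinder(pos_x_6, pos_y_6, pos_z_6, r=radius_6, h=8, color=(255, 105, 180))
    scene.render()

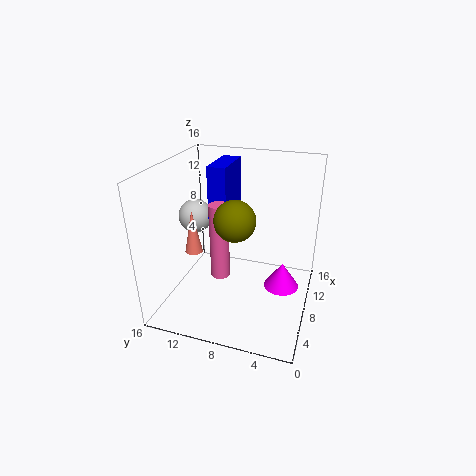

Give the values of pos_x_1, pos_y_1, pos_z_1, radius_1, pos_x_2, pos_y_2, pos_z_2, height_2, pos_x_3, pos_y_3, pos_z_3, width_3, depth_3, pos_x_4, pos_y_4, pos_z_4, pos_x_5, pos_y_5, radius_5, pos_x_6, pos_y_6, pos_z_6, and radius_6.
pos_x_1 = 9
pos_y_1 = 3
pos_z_1 = 2
radius_1 = 2
pos_x_2 = 7
pos_y_2 = 13
pos_z_2 = 6
height_2 = 5
pos_x_3 = 7
pos_y_3 = 9
pos_z_3 = 10
width_3 = 5
depth_3 = 2
pos_x_4 = 10
pos_y_4 = 14
pos_z_4 = 9
pos_x_5 = 4
pos_y_5 = 7
radius_5 = 2
pos_x_6 = 5
pos_y_6 = 9
pos_z_6 = 5
radius_6 = 1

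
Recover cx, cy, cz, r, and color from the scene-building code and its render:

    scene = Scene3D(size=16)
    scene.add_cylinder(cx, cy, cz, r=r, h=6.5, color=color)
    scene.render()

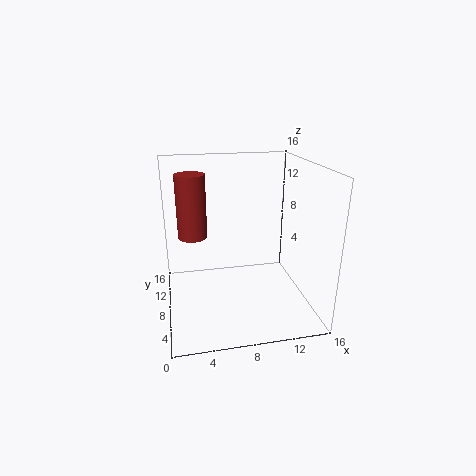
cx = 3, cy = 7, cz = 9, r = 1.5, color = 'brown'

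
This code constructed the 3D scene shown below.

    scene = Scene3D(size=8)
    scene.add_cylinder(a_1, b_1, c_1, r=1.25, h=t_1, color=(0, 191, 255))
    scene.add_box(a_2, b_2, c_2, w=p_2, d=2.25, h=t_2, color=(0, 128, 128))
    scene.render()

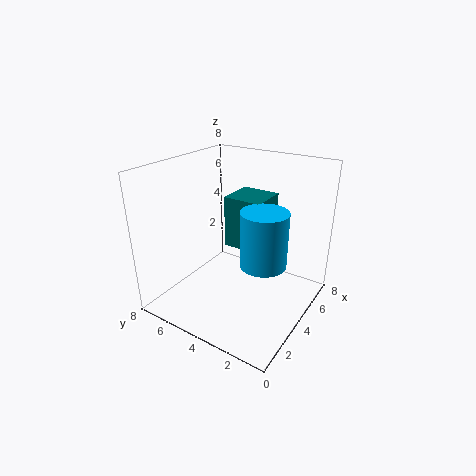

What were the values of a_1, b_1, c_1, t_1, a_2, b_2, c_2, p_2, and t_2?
a_1 = 3.75, b_1 = 2.25, c_1 = 3, t_1 = 3, a_2 = 4.5, b_2 = 3, c_2 = 3, p_2 = 2.25, t_2 = 3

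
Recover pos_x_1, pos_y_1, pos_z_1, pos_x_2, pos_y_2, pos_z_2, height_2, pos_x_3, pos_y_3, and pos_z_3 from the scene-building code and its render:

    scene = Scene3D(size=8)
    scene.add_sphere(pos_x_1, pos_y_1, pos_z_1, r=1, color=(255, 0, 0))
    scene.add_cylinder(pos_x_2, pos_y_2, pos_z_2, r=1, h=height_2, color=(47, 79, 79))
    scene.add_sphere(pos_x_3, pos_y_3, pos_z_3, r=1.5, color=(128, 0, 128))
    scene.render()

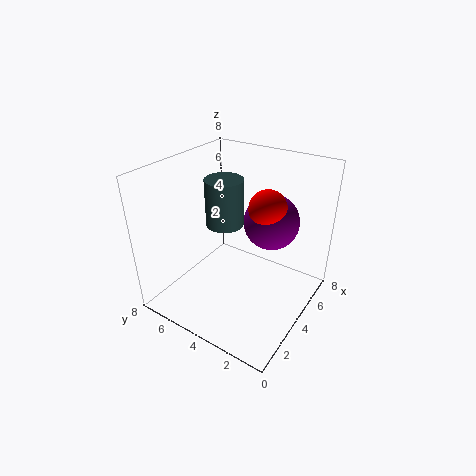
pos_x_1 = 4.5, pos_y_1 = 2.5, pos_z_1 = 6, pos_x_2 = 3.5, pos_y_2 = 4.5, pos_z_2 = 5, height_2 = 2.5, pos_x_3 = 5, pos_y_3 = 2.5, pos_z_3 = 5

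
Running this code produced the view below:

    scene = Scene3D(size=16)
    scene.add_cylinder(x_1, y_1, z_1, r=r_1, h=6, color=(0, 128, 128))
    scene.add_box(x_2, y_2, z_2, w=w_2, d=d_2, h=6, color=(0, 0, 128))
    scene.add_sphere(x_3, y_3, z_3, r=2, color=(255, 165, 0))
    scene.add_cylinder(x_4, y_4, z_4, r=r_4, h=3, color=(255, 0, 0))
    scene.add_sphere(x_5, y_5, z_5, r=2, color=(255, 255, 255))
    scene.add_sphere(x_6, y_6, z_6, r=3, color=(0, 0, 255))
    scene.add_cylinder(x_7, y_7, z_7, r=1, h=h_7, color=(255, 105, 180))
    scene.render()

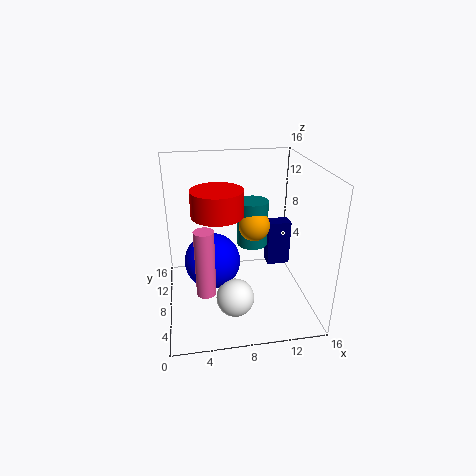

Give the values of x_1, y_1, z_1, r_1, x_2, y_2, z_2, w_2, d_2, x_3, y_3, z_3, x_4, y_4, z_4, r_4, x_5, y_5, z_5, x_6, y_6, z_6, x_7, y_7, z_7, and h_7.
x_1 = 11
y_1 = 14
z_1 = 4
r_1 = 2
x_2 = 13
y_2 = 13
z_2 = 1
w_2 = 3
d_2 = 2
x_3 = 11
y_3 = 13
z_3 = 7
x_4 = 6
y_4 = 10
z_4 = 10
r_4 = 3
x_5 = 7
y_5 = 4
z_5 = 3
x_6 = 5
y_6 = 7
z_6 = 6
x_7 = 4
y_7 = 4
z_7 = 4
h_7 = 7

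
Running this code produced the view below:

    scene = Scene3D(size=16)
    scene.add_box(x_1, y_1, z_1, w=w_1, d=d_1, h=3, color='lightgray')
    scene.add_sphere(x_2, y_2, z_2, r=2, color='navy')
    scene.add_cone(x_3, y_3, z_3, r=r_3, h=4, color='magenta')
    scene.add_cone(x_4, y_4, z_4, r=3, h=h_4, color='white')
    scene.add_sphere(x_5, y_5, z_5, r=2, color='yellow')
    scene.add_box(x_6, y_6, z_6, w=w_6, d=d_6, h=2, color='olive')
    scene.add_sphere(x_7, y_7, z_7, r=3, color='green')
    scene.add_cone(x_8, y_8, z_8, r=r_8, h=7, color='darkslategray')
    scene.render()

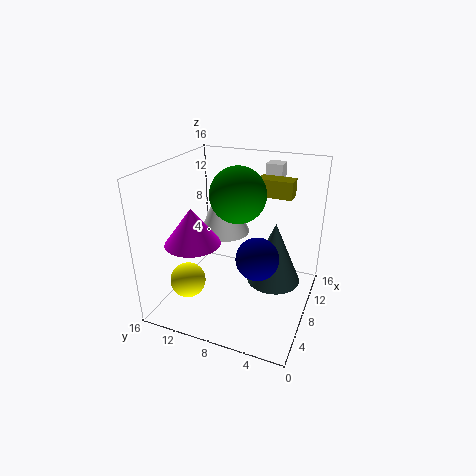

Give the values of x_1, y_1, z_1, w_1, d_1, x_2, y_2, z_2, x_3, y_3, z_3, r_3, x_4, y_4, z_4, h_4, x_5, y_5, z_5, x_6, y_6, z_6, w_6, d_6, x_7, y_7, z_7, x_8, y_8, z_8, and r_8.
x_1 = 14, y_1 = 5, z_1 = 12, w_1 = 2, d_1 = 2, x_2 = 3, y_2 = 4, z_2 = 9, x_3 = 5, y_3 = 12, z_3 = 8, r_3 = 3, x_4 = 11, y_4 = 11, z_4 = 7, h_4 = 7, x_5 = 5, y_5 = 13, z_5 = 3, x_6 = 11, y_6 = 3, z_6 = 12, w_6 = 2, d_6 = 4, x_7 = 8, y_7 = 8, z_7 = 13, x_8 = 9, y_8 = 4, z_8 = 3, r_8 = 3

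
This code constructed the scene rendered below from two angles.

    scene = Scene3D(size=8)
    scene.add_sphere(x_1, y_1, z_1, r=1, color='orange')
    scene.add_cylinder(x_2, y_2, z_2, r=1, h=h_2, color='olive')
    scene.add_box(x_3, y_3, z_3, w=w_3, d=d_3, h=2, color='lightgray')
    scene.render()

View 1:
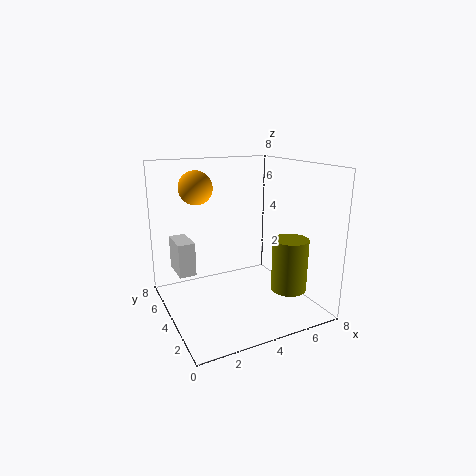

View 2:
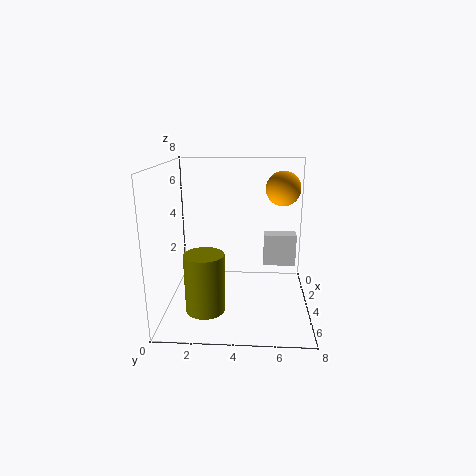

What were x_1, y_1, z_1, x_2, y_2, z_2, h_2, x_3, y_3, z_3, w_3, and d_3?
x_1 = 2.5, y_1 = 6.5, z_1 = 6.5, x_2 = 6.5, y_2 = 2.5, z_2 = 1, h_2 = 3, x_3 = 1, y_3 = 5.5, z_3 = 1.5, w_3 = 1, d_3 = 2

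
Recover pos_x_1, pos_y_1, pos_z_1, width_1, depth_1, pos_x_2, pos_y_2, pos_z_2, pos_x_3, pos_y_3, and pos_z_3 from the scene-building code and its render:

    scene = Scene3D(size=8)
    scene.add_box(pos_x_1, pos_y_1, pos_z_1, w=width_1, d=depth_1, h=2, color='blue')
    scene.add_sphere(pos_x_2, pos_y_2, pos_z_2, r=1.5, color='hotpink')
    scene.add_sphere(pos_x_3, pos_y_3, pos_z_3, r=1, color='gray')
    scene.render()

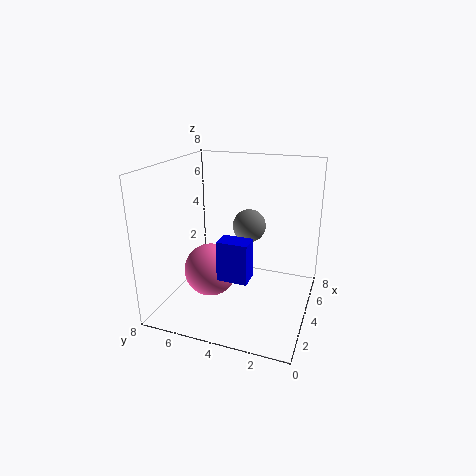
pos_x_1 = 1
pos_y_1 = 2.5
pos_z_1 = 3
width_1 = 1
depth_1 = 1.5
pos_x_2 = 3.5
pos_y_2 = 5.5
pos_z_2 = 2
pos_x_3 = 6
pos_y_3 = 4
pos_z_3 = 4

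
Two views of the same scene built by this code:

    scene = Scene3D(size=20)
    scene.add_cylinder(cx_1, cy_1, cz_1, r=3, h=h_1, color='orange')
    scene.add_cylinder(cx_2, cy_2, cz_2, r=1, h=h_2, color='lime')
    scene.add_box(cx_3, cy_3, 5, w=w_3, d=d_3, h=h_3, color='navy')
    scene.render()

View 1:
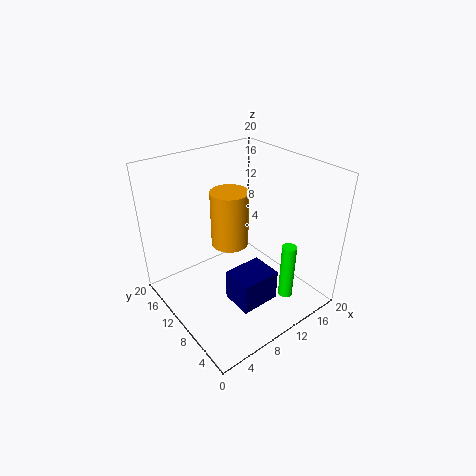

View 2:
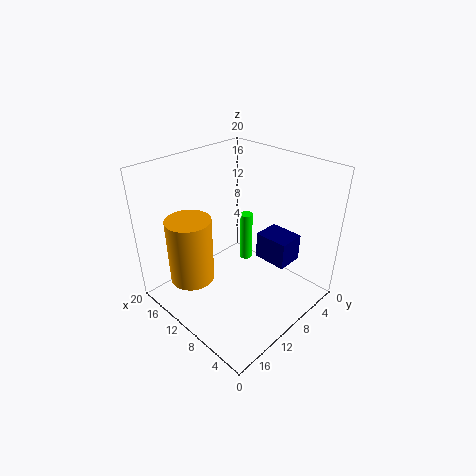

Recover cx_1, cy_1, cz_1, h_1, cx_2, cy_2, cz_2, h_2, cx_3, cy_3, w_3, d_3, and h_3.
cx_1 = 13; cy_1 = 16; cz_1 = 5; h_1 = 9; cx_2 = 14; cy_2 = 4; cz_2 = 2; h_2 = 8; cx_3 = 5; cy_3 = 2; w_3 = 5; d_3 = 4; h_3 = 4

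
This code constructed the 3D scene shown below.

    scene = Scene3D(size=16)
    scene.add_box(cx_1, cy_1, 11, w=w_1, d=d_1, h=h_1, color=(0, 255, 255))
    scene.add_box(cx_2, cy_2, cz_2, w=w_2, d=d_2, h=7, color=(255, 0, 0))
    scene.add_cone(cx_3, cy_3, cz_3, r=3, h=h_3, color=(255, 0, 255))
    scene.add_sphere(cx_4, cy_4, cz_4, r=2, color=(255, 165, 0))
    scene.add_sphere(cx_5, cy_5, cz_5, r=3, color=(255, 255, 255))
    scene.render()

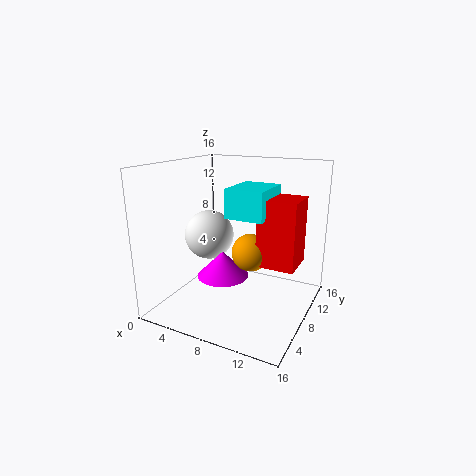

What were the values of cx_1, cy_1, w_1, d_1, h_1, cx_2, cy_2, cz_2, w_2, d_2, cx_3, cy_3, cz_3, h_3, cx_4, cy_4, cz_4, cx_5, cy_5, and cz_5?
cx_1 = 8
cy_1 = 5
w_1 = 4
d_1 = 5
h_1 = 3
cx_2 = 11
cy_2 = 6
cz_2 = 6
w_2 = 4
d_2 = 4
cx_3 = 6
cy_3 = 8
cz_3 = 3
h_3 = 3
cx_4 = 10
cy_4 = 7
cz_4 = 7
cx_5 = 3
cy_5 = 10
cz_5 = 7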